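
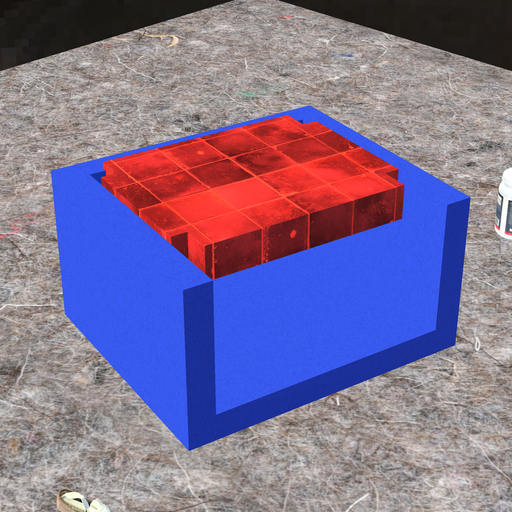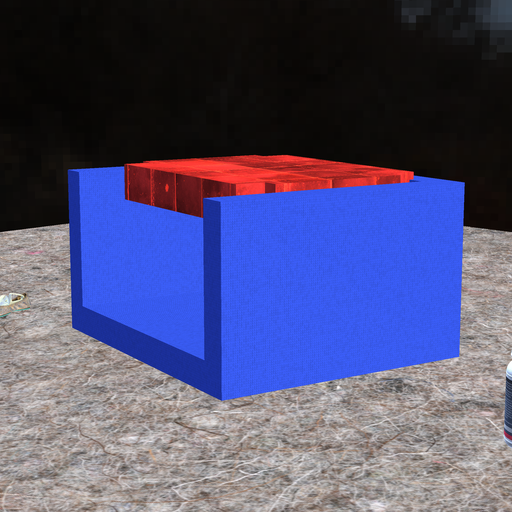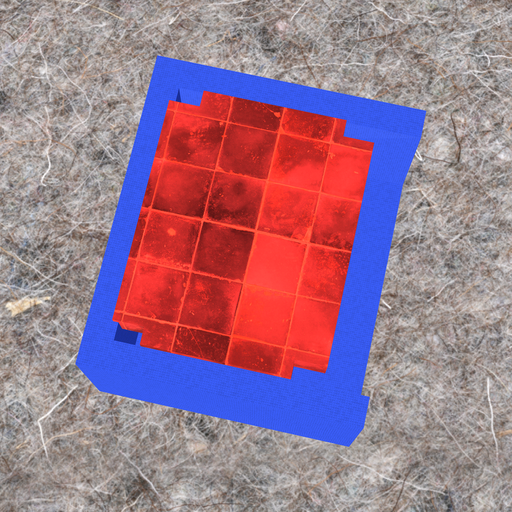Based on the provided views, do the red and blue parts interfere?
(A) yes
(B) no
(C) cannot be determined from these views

(A) yes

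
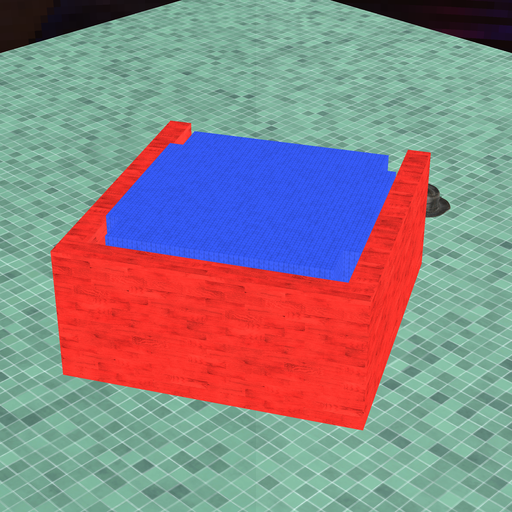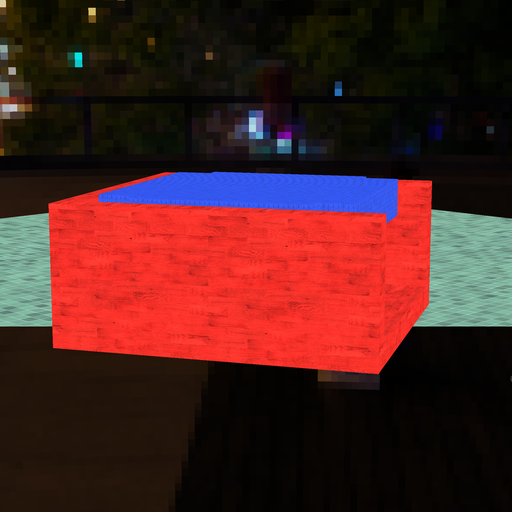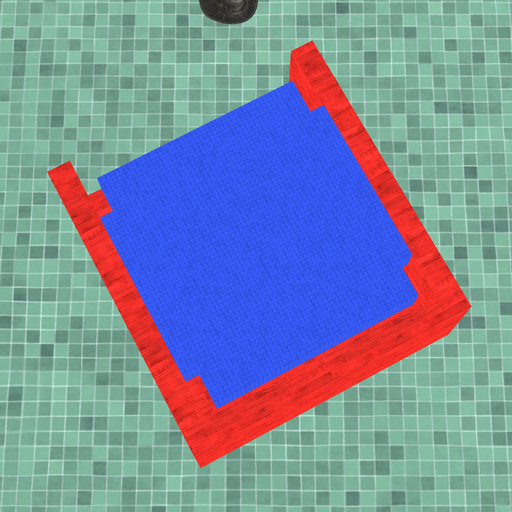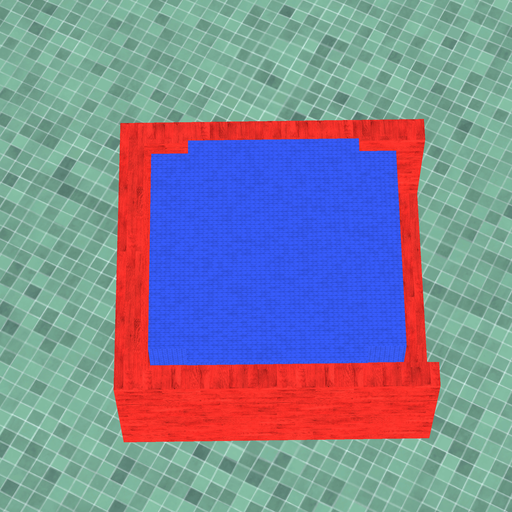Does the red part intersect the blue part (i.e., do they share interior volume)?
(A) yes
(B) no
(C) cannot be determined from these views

(B) no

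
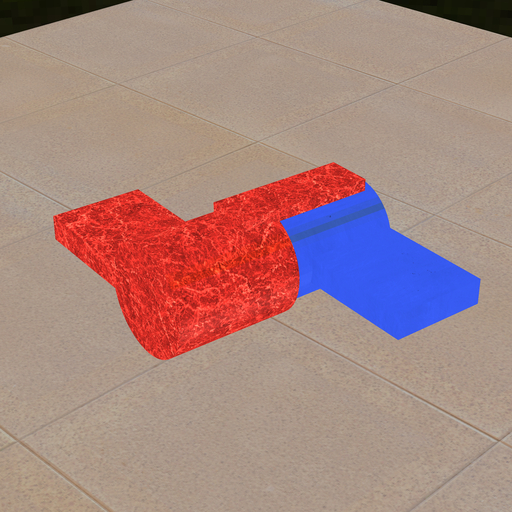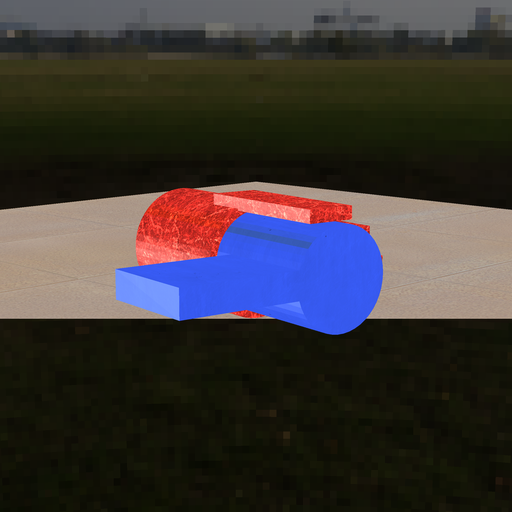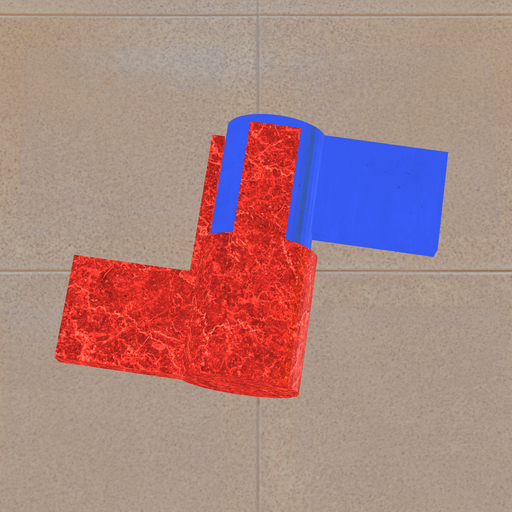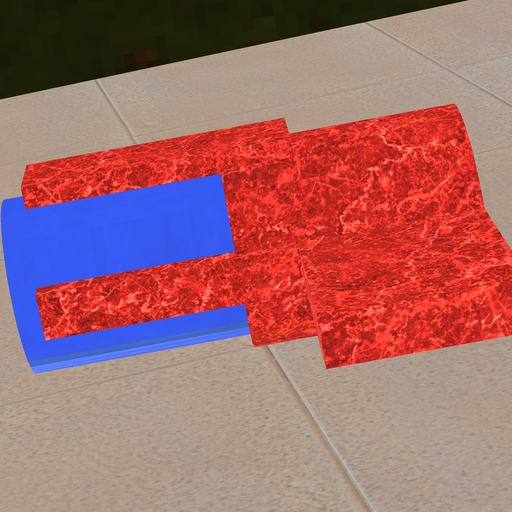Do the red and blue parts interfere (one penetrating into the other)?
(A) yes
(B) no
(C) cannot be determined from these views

(A) yes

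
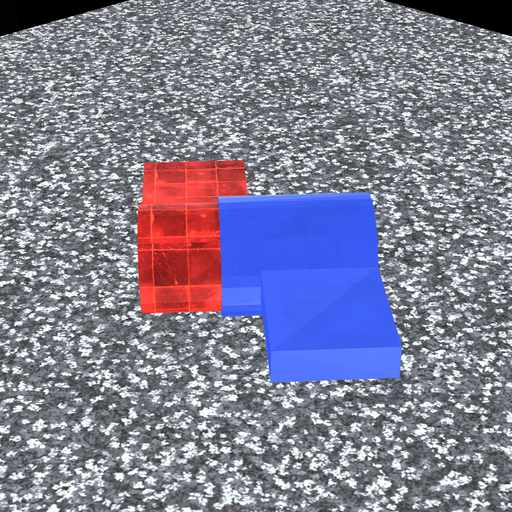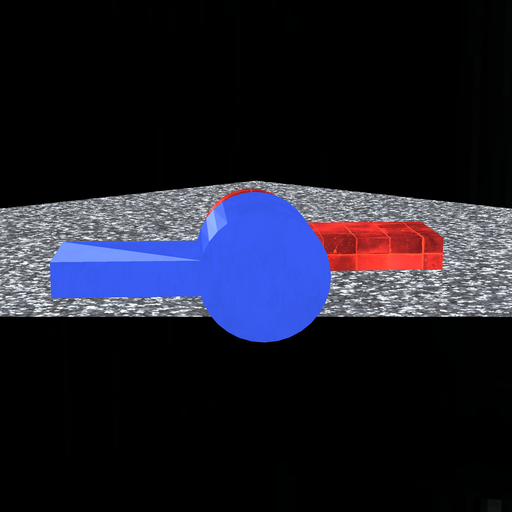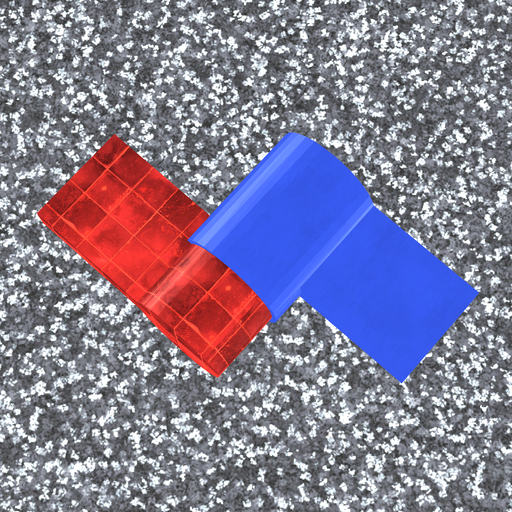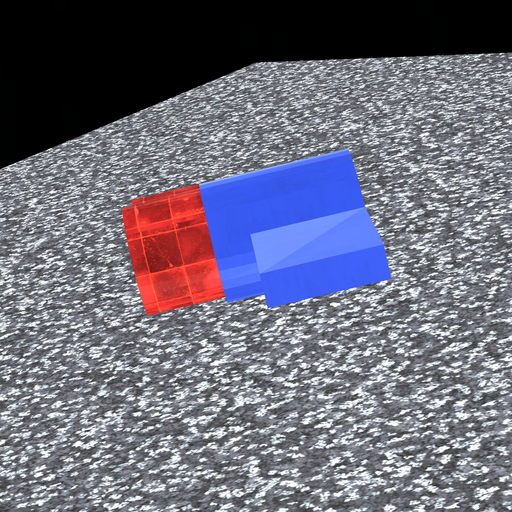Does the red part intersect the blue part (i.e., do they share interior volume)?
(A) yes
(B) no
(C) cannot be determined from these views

(A) yes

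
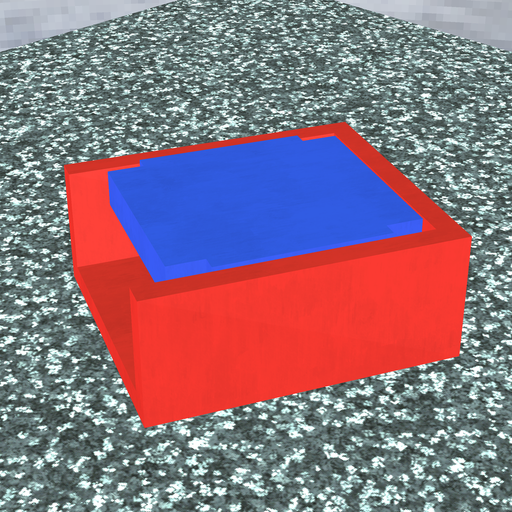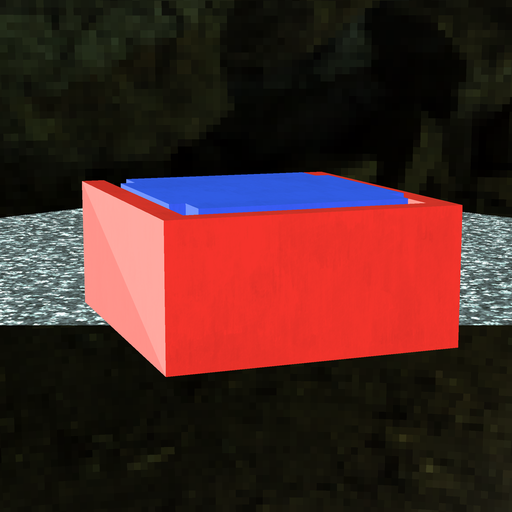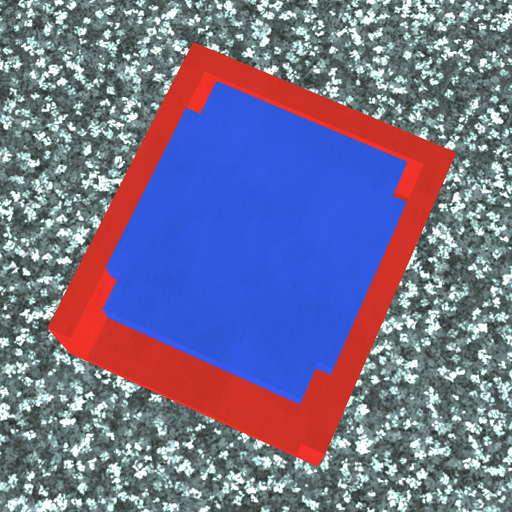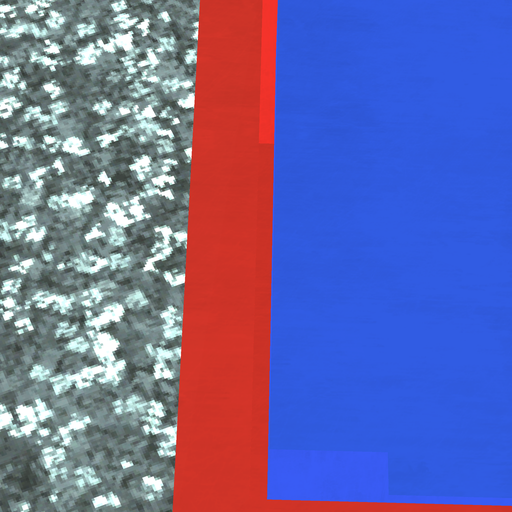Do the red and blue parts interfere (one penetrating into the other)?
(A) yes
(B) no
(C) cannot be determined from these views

(B) no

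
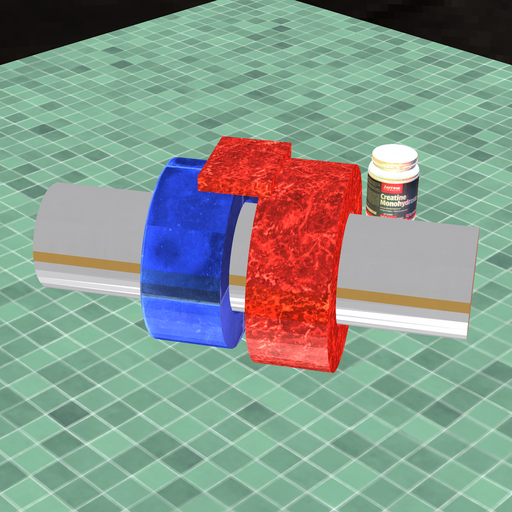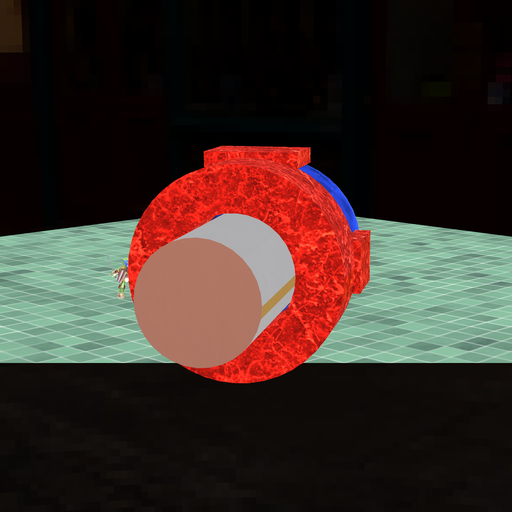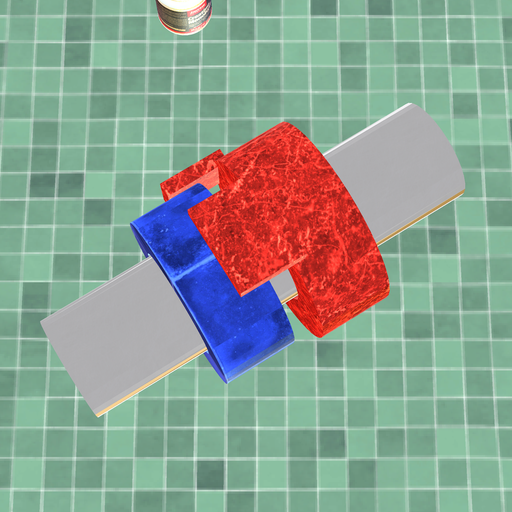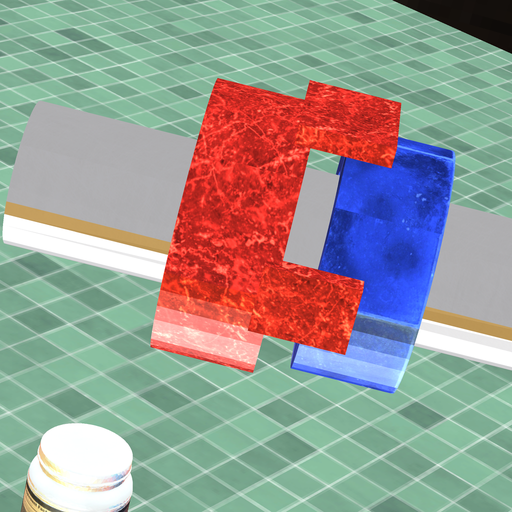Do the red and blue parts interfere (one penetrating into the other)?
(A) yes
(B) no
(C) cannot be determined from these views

(B) no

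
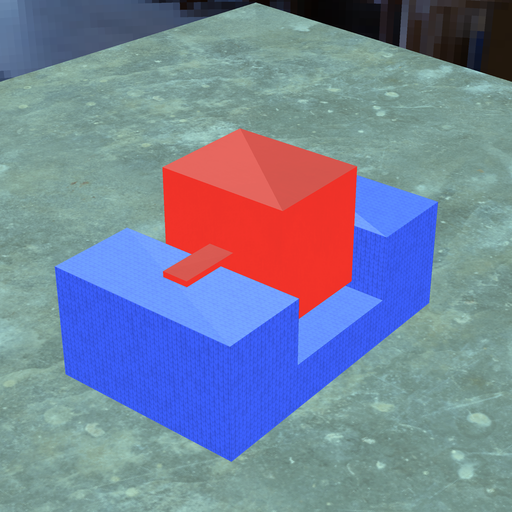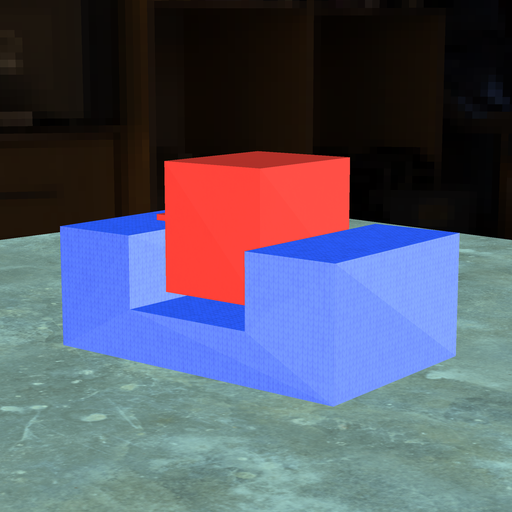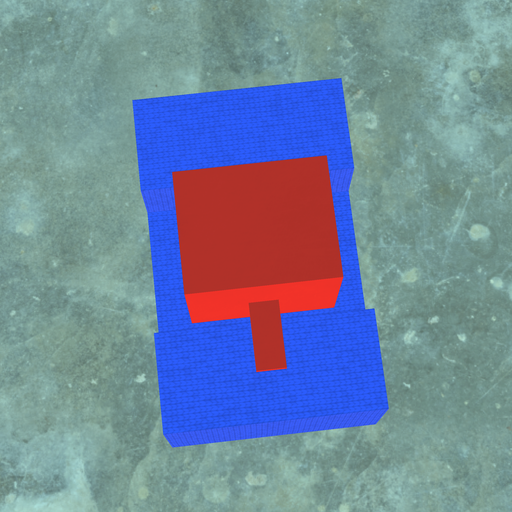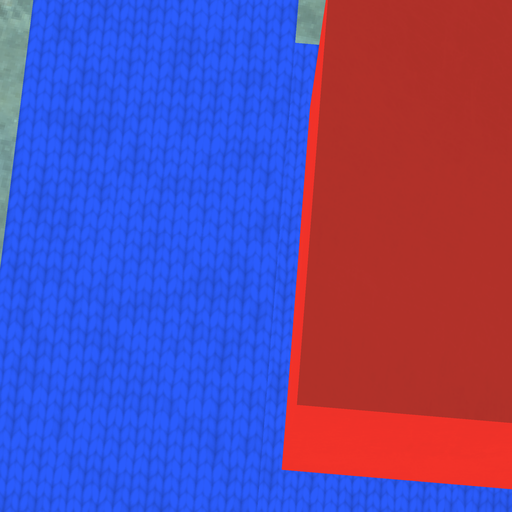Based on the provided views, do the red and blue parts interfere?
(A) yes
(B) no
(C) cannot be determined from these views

(B) no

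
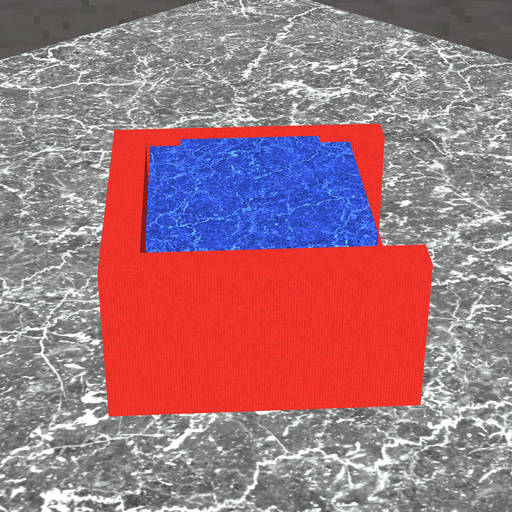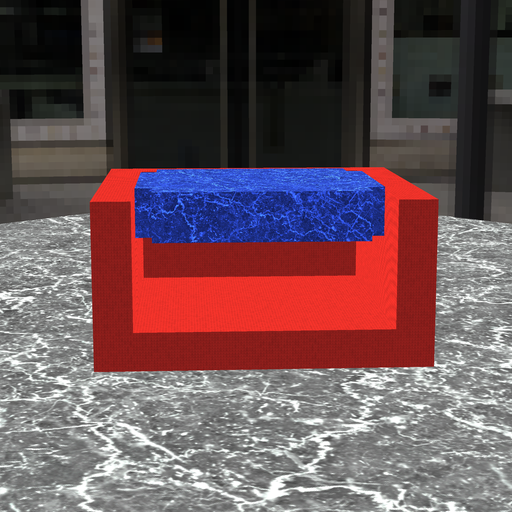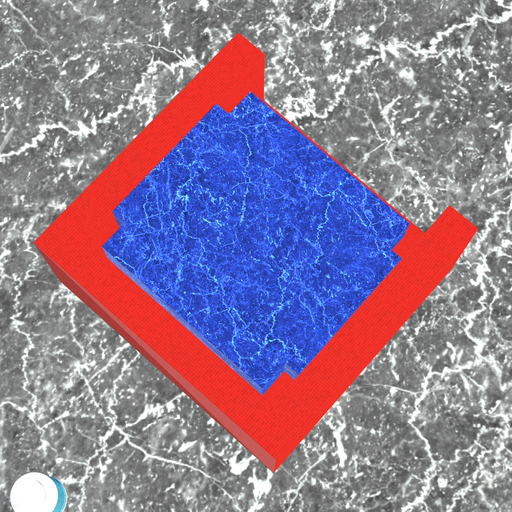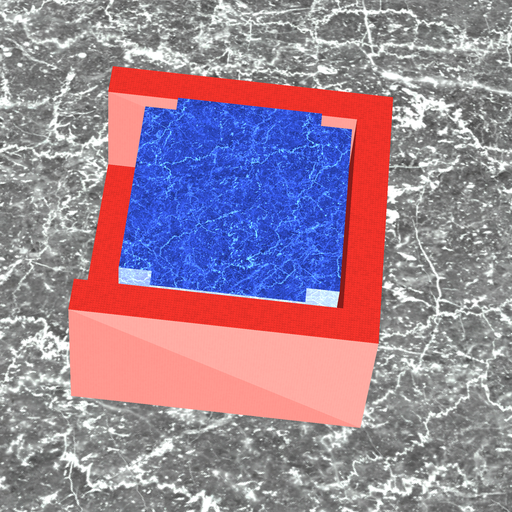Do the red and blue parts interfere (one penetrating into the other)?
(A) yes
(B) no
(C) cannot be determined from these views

(B) no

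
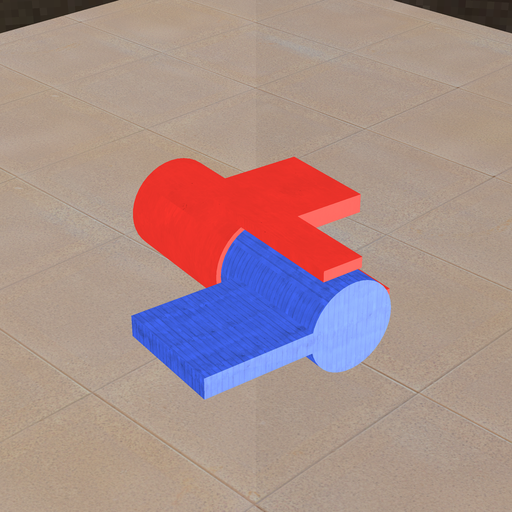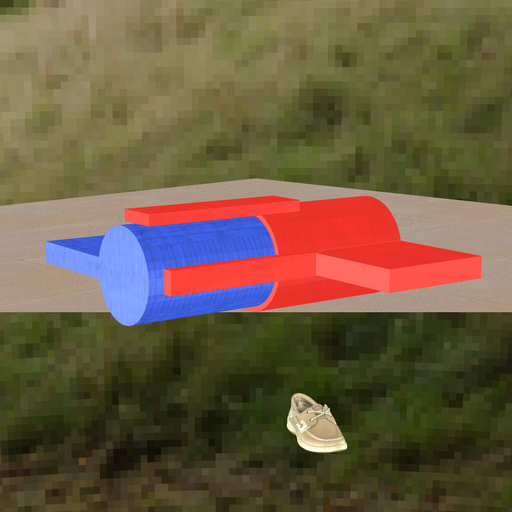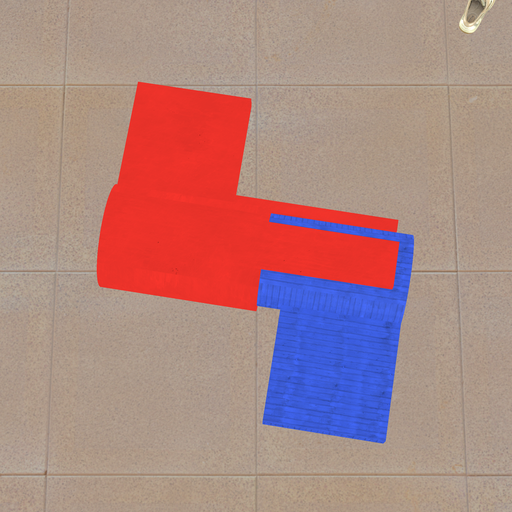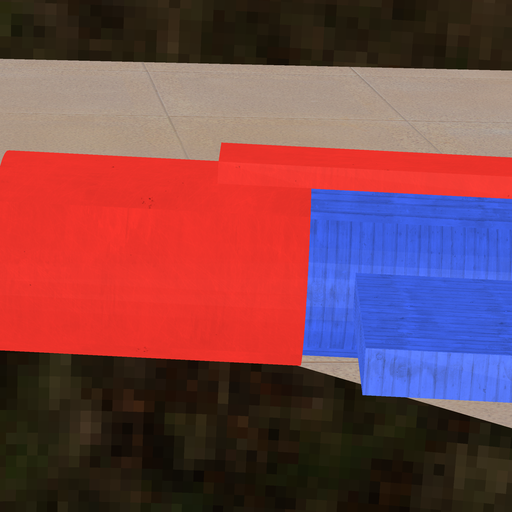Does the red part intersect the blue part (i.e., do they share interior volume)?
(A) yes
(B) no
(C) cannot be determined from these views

(A) yes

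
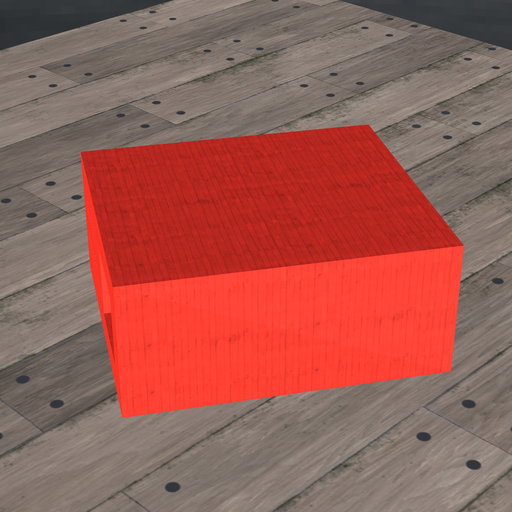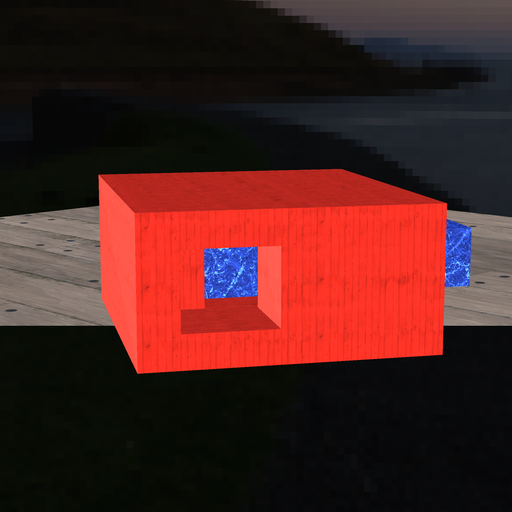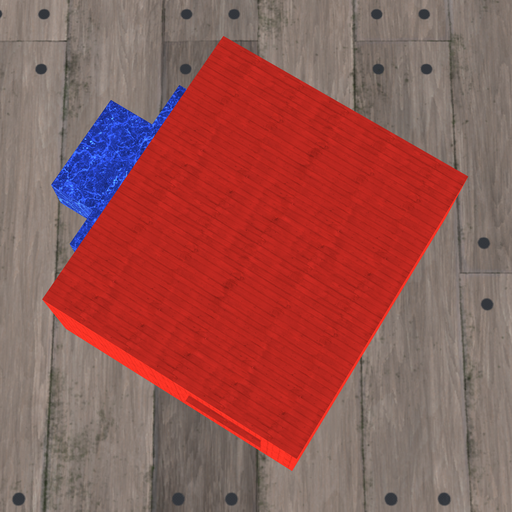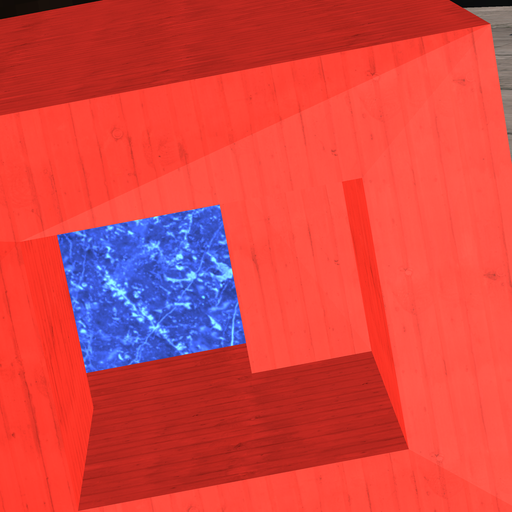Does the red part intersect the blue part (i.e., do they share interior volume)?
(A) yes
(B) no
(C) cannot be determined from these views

(A) yes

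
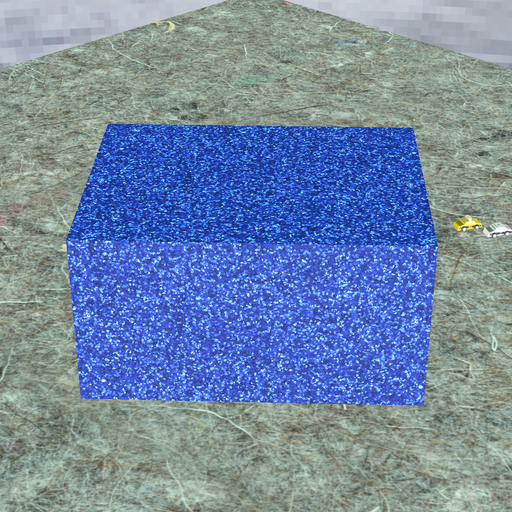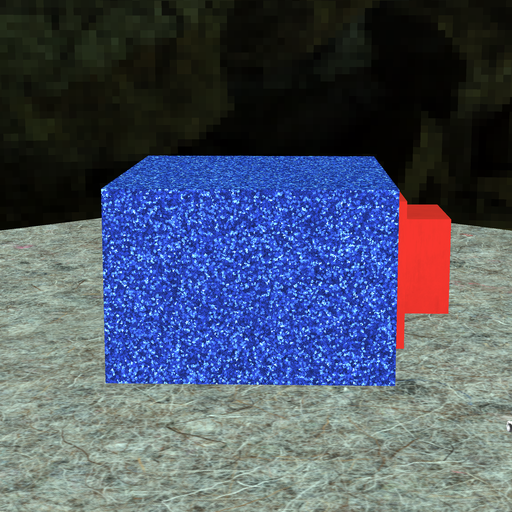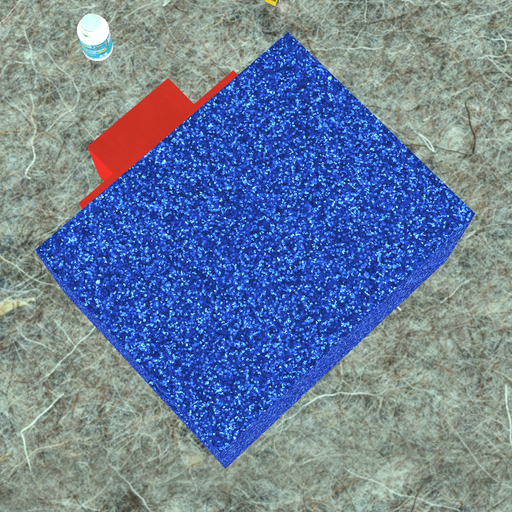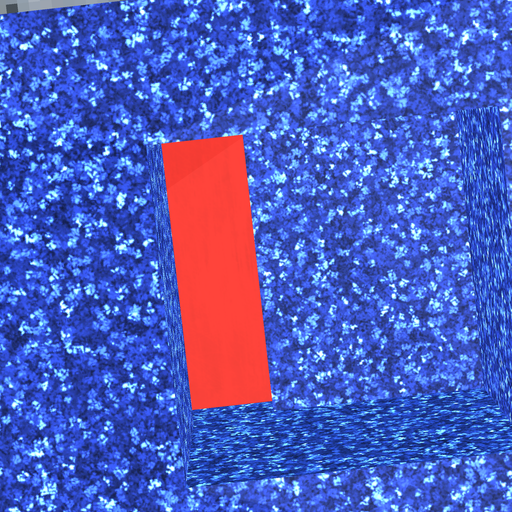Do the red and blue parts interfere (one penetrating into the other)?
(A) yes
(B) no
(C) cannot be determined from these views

(A) yes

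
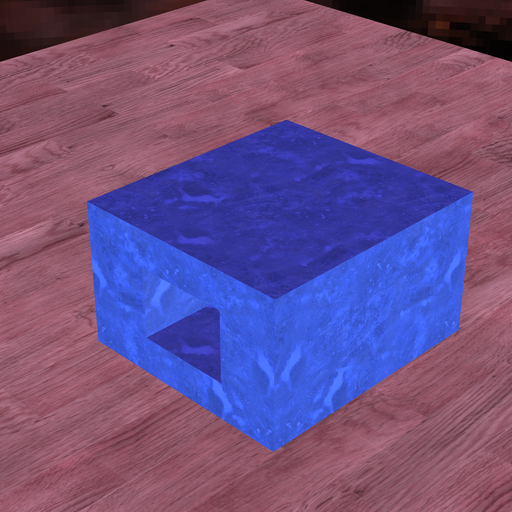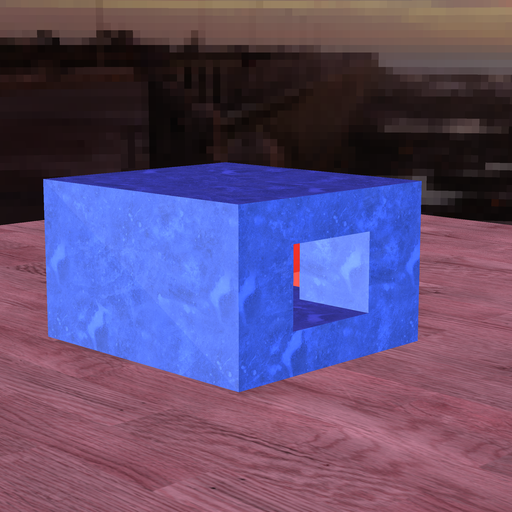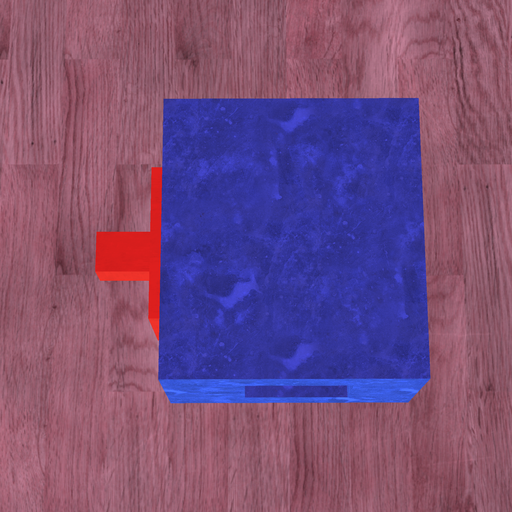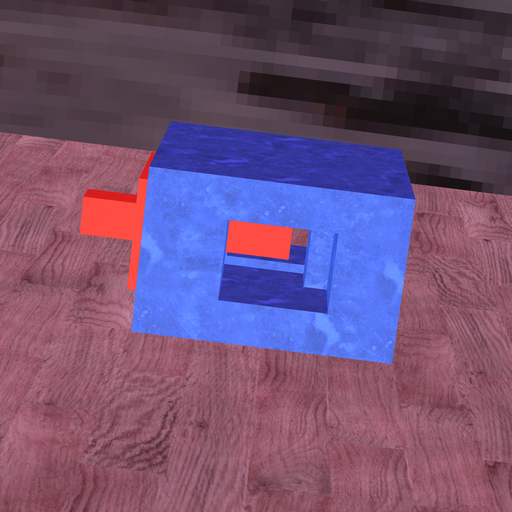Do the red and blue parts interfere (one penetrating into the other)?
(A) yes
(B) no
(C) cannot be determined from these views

(B) no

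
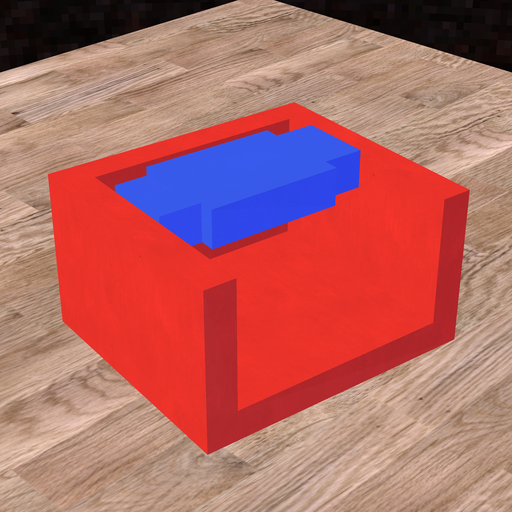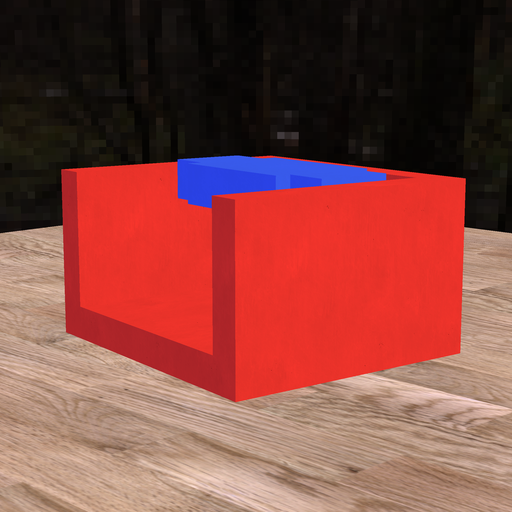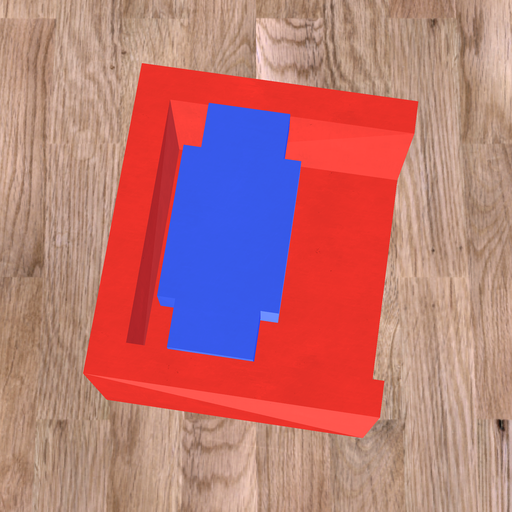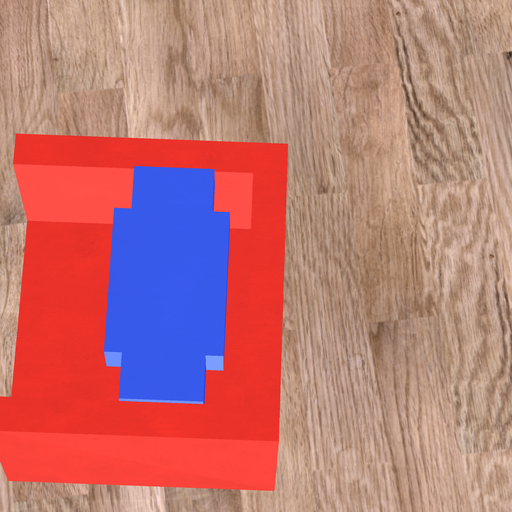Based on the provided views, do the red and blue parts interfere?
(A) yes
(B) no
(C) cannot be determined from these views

(B) no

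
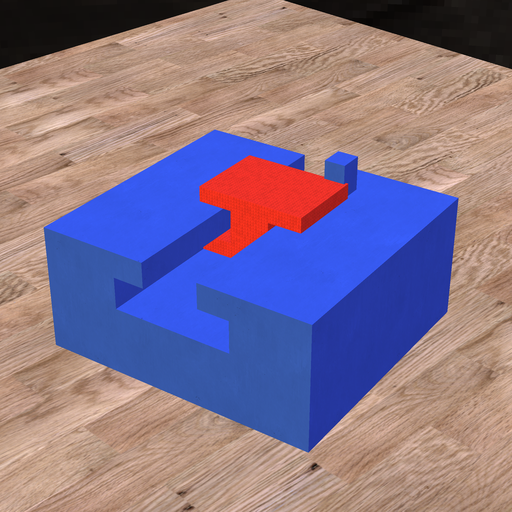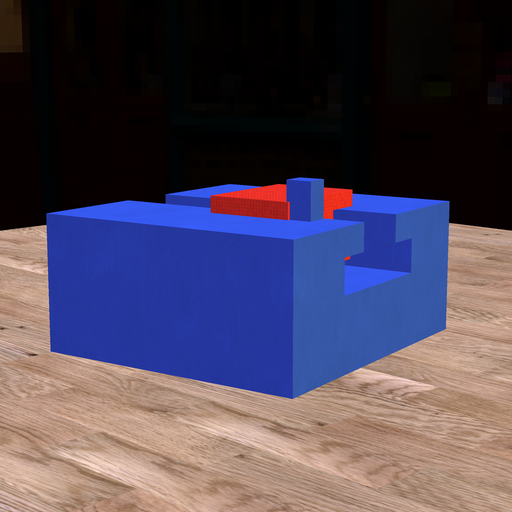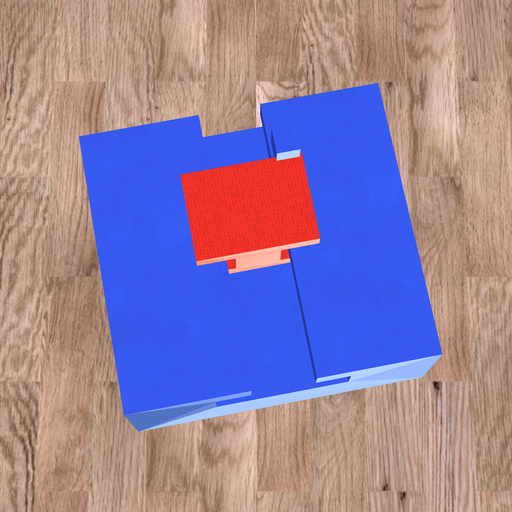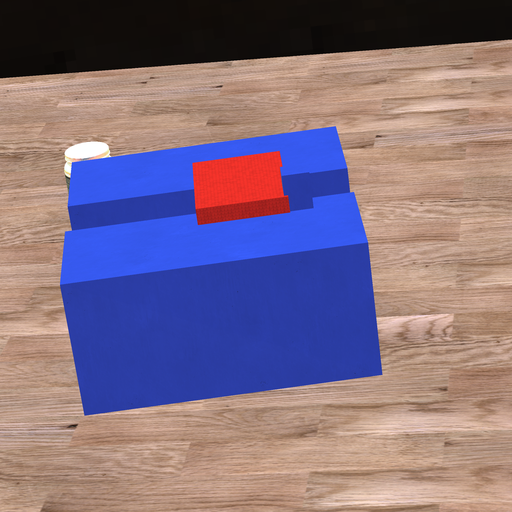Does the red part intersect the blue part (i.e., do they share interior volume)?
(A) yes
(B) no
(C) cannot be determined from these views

(A) yes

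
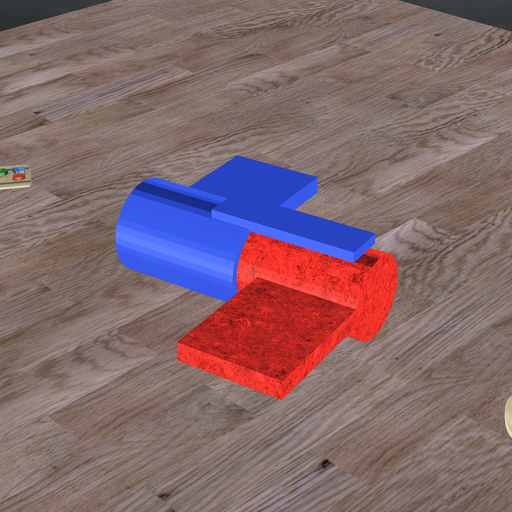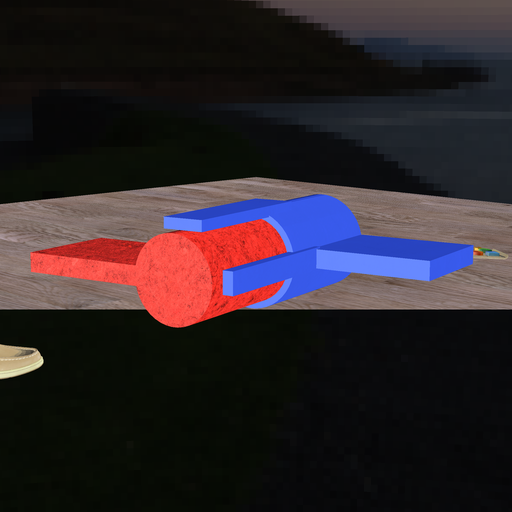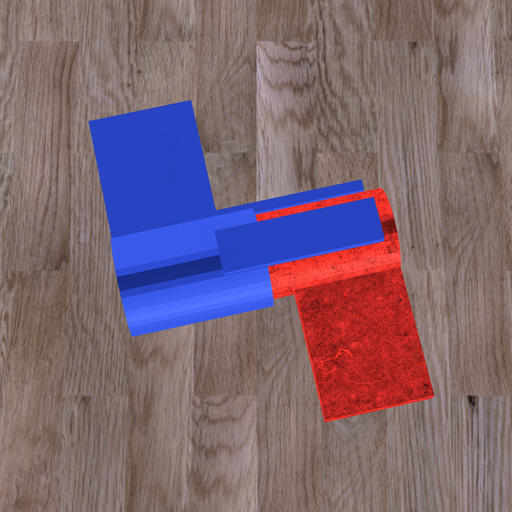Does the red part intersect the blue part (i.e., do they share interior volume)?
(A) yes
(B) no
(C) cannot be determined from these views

(A) yes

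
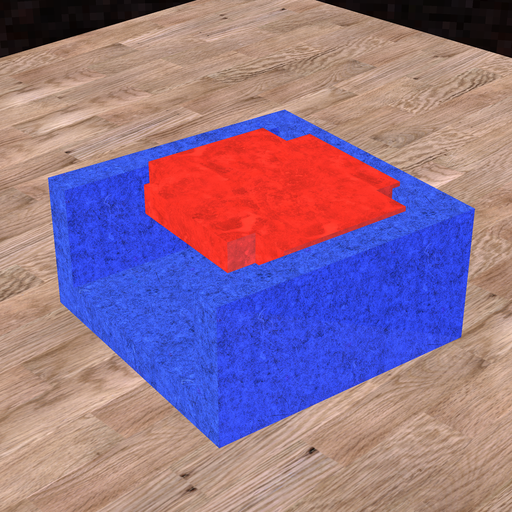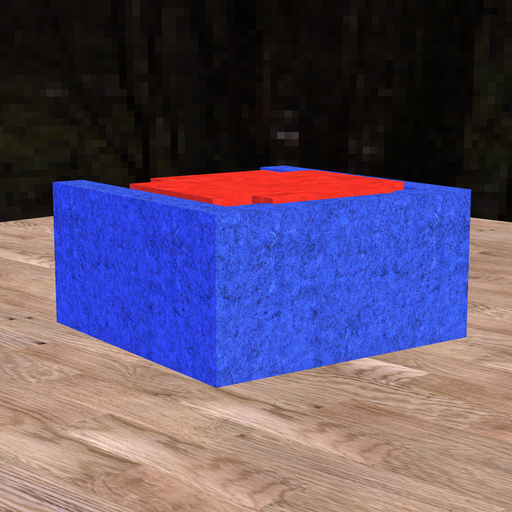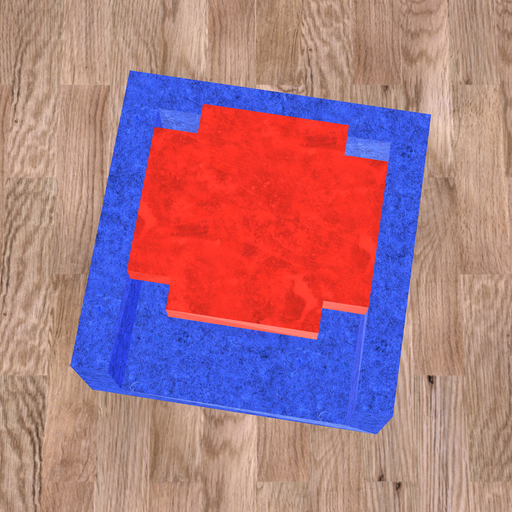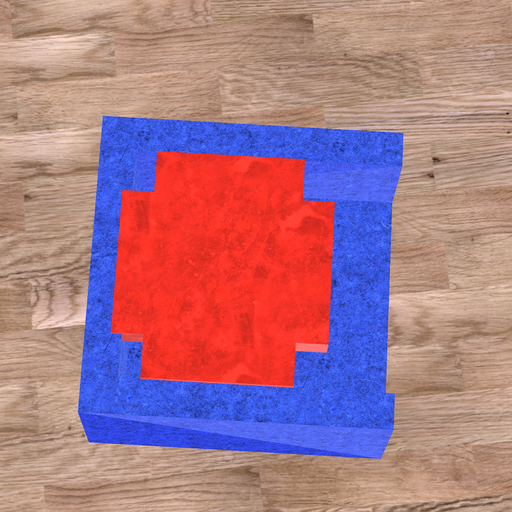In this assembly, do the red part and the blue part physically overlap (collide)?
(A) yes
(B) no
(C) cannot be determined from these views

(A) yes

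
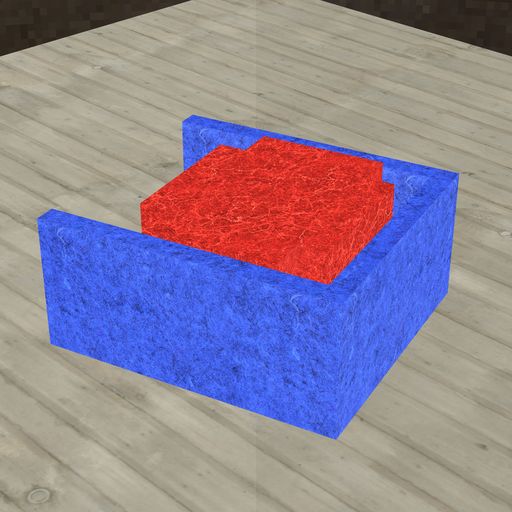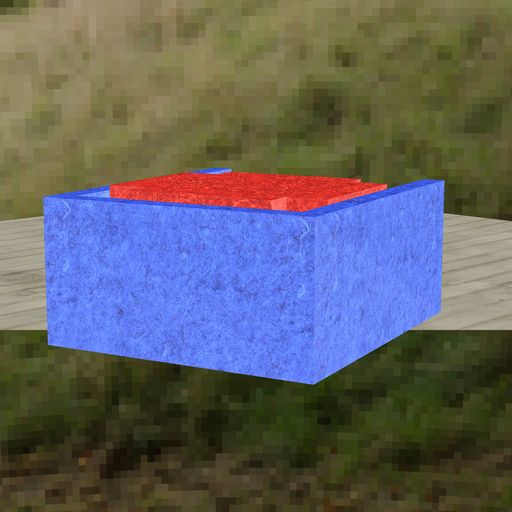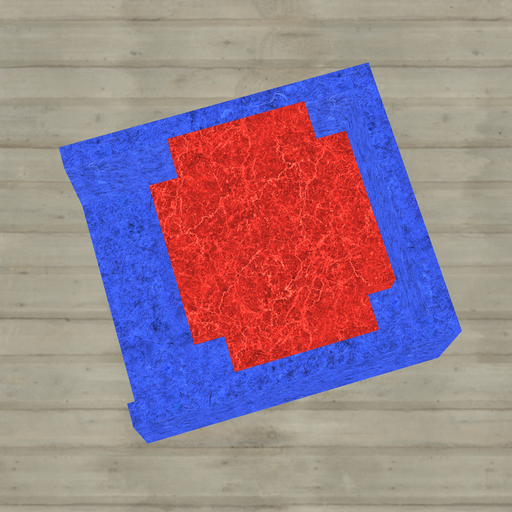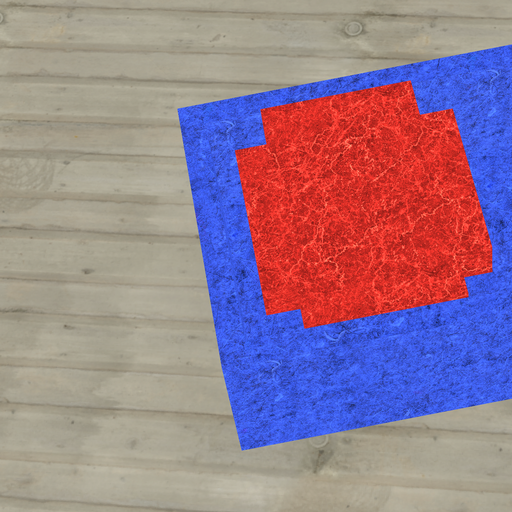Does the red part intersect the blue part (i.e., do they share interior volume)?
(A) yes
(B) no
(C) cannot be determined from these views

(B) no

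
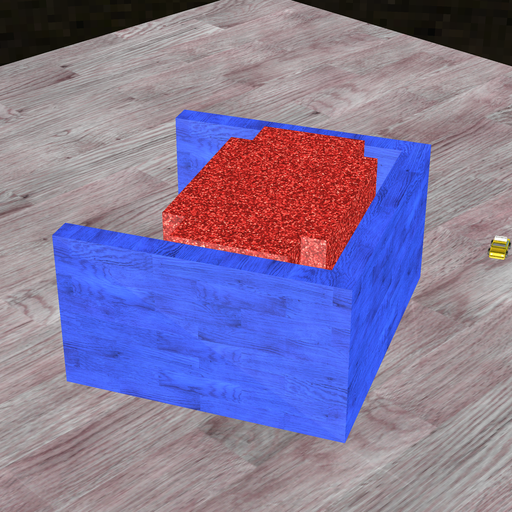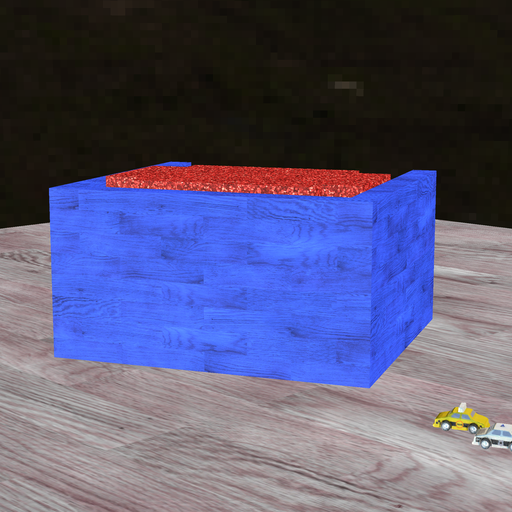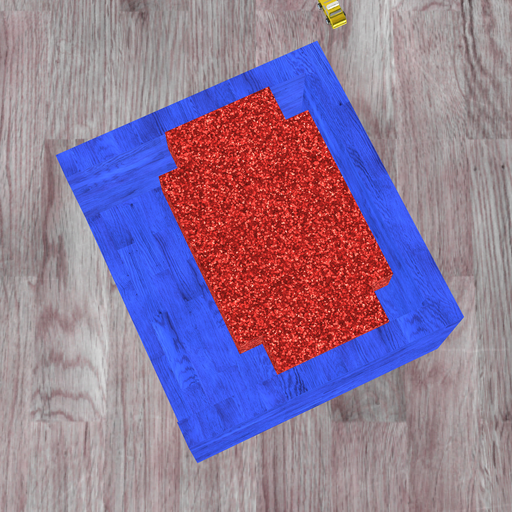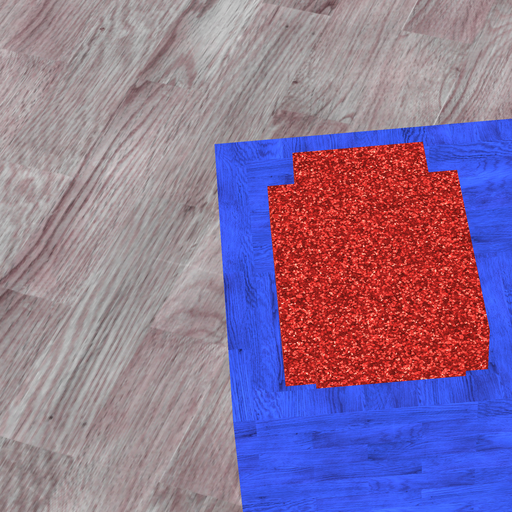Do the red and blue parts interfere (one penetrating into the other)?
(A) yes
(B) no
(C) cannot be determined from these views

(B) no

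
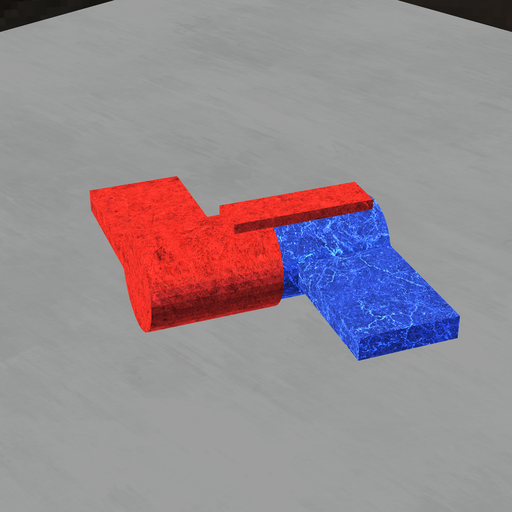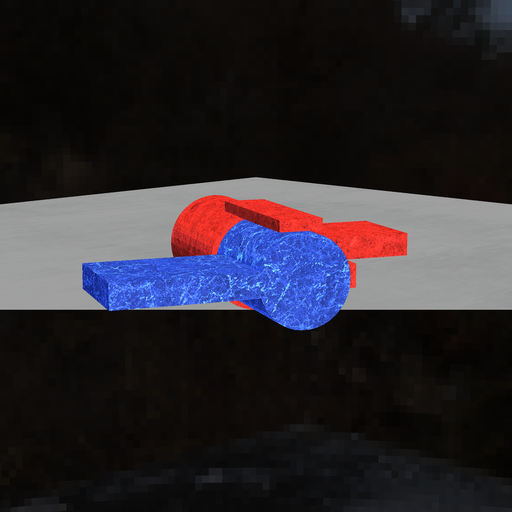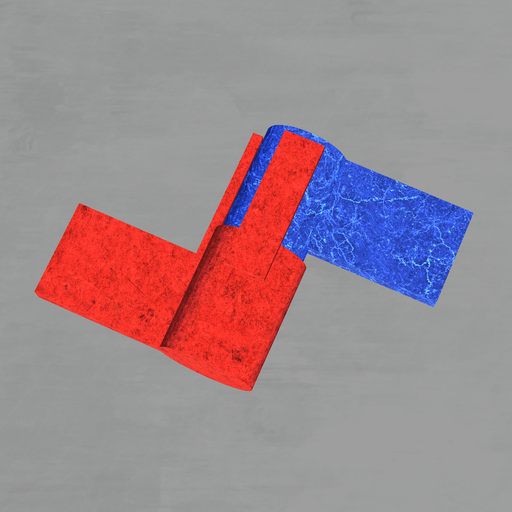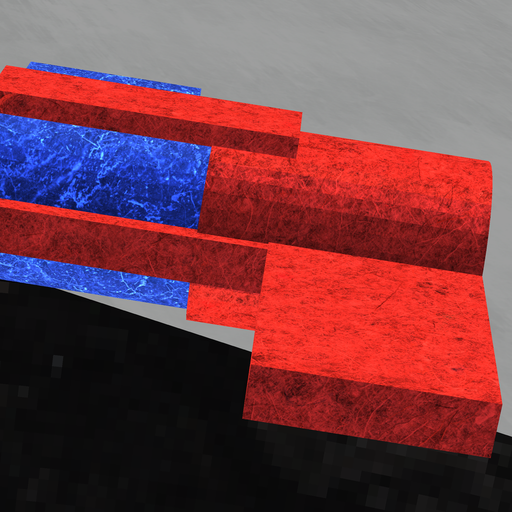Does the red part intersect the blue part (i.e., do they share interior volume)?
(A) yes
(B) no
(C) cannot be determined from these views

(A) yes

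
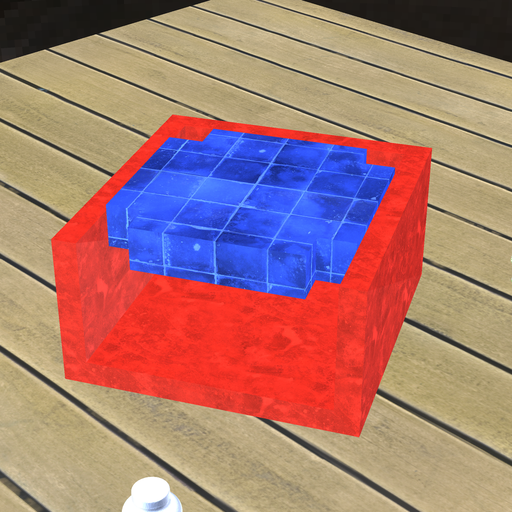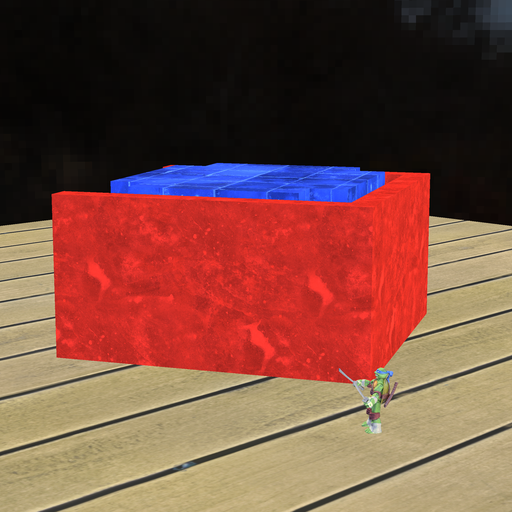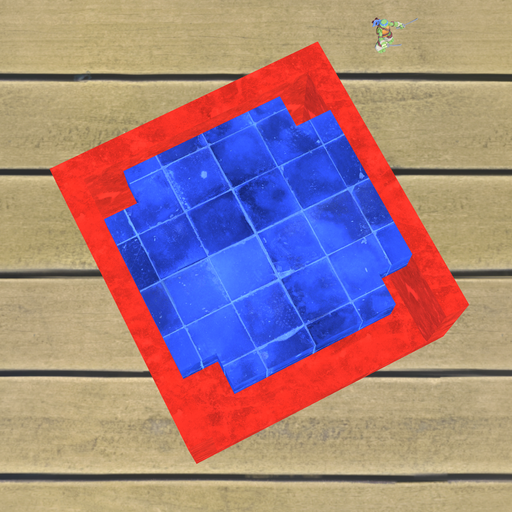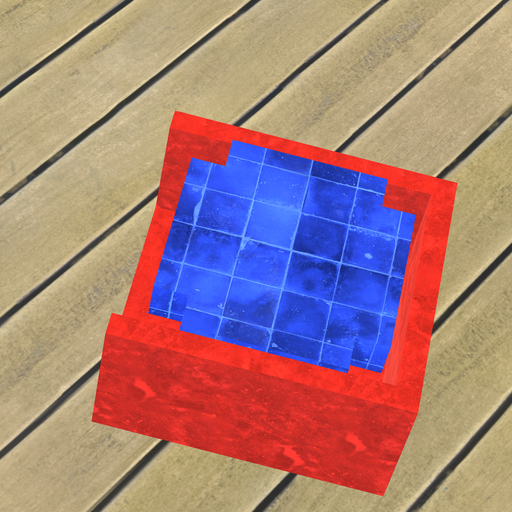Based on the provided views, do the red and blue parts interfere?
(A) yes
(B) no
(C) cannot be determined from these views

(B) no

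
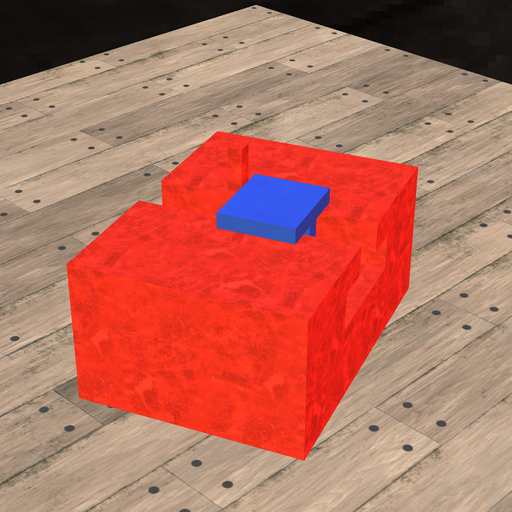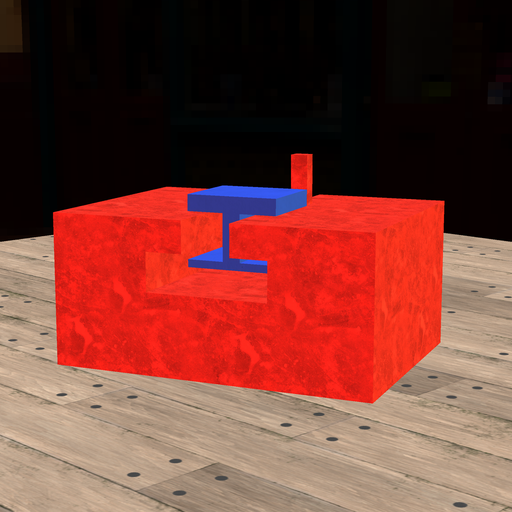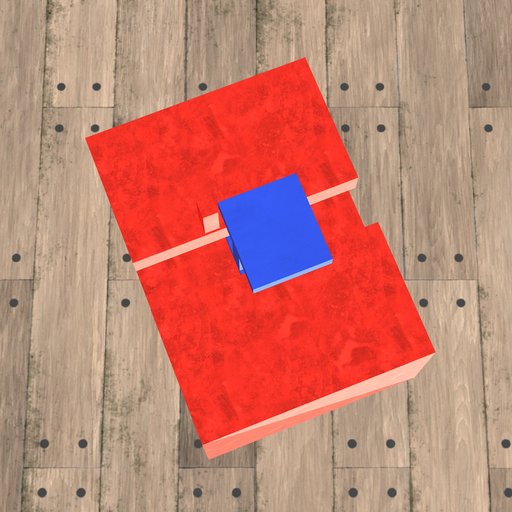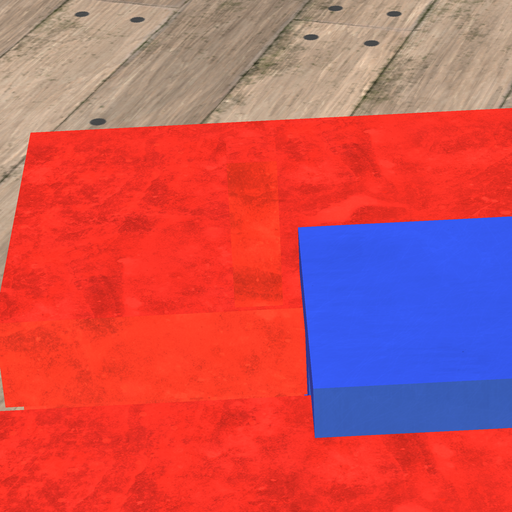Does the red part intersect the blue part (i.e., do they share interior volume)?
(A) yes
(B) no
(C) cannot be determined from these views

(B) no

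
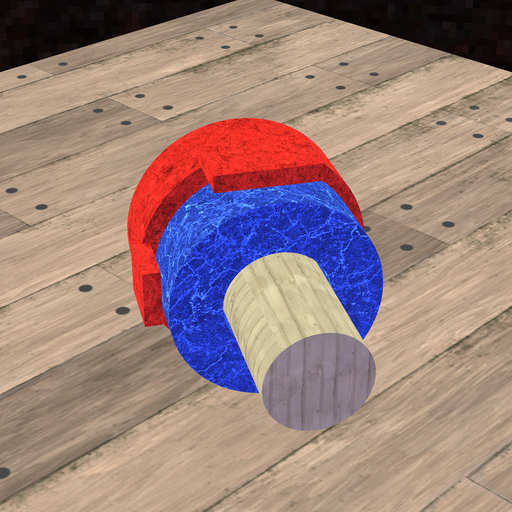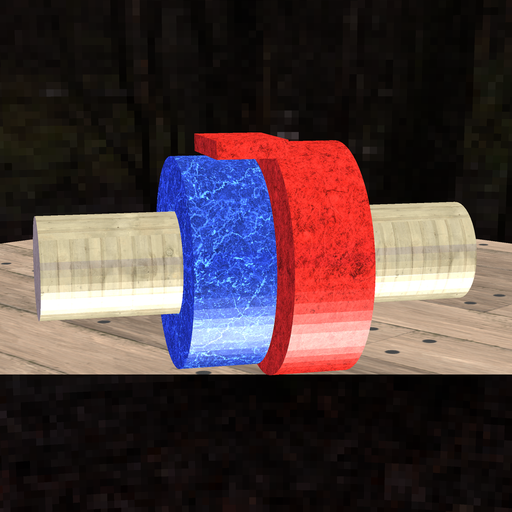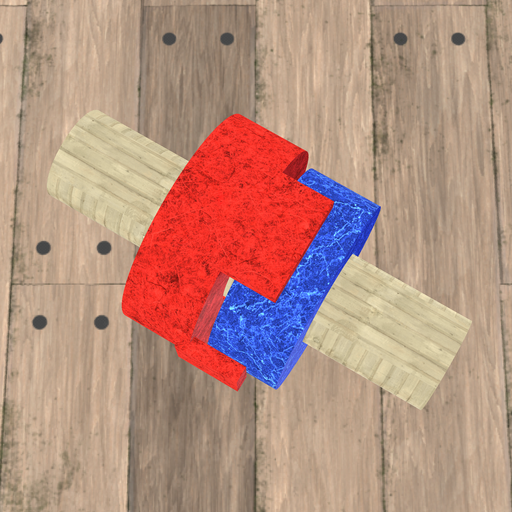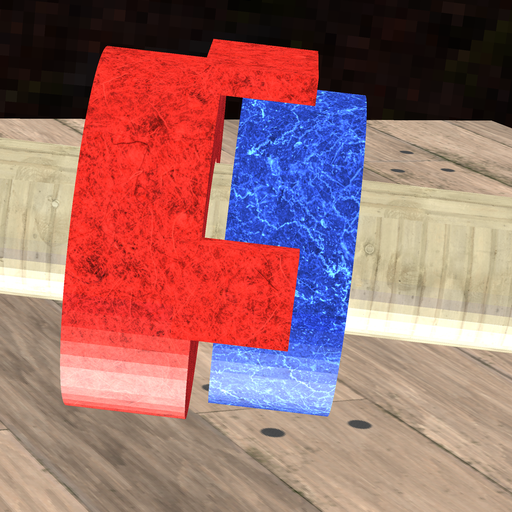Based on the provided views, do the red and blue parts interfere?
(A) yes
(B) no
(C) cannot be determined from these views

(B) no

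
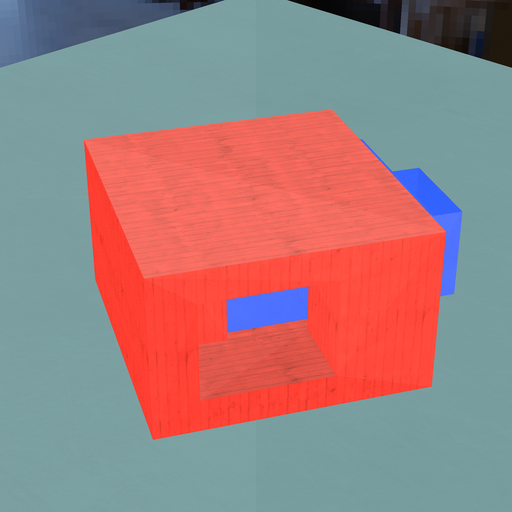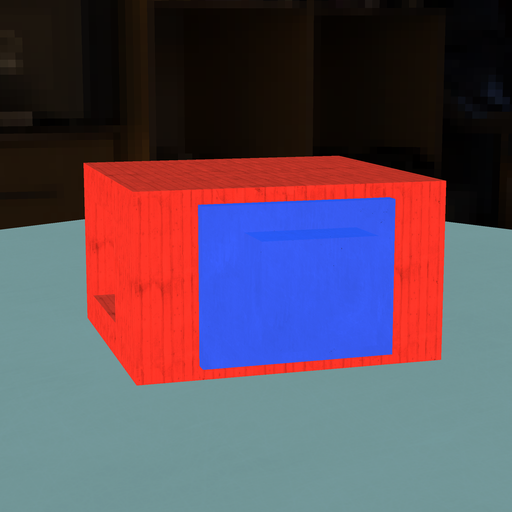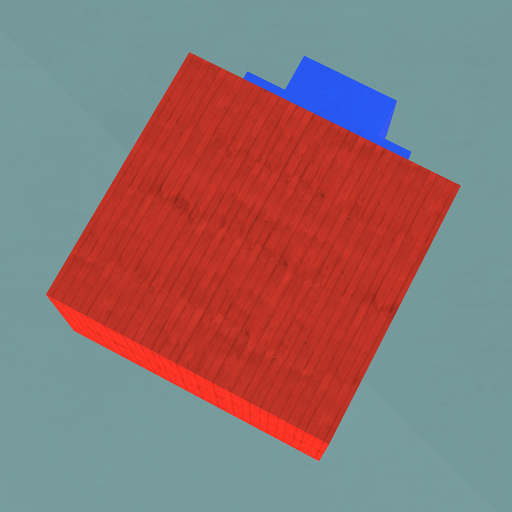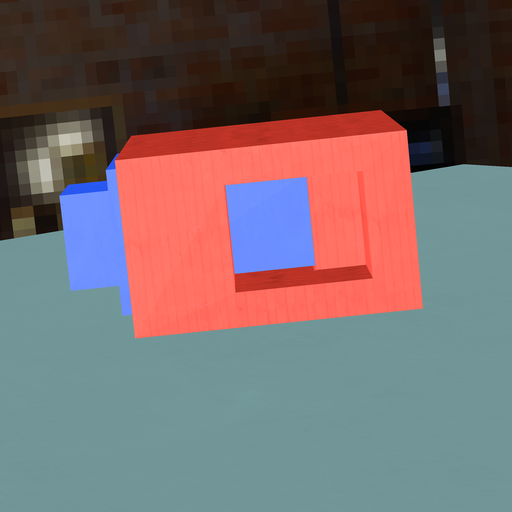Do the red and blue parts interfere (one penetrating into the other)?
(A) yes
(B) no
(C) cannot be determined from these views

(A) yes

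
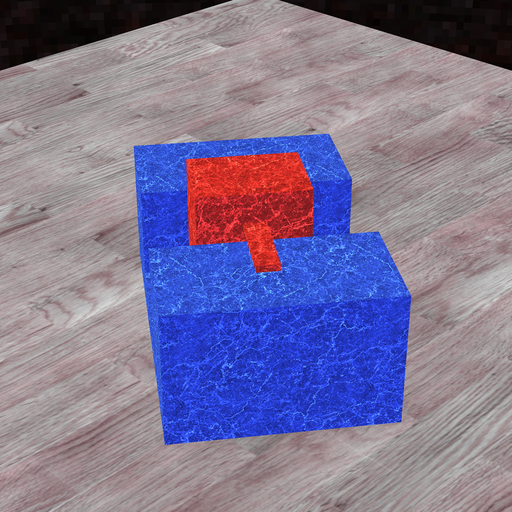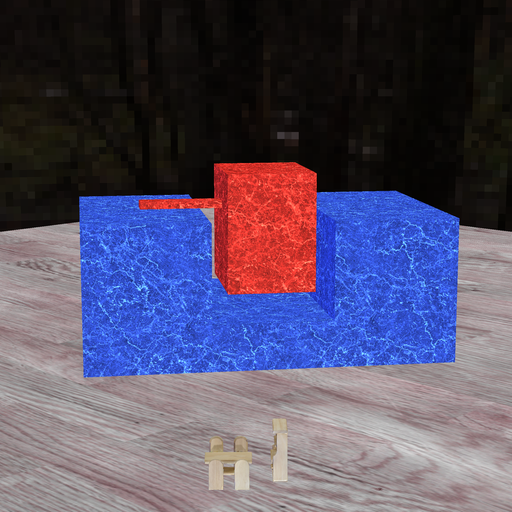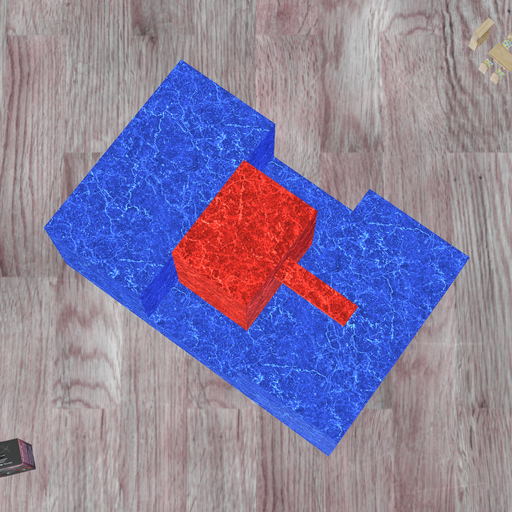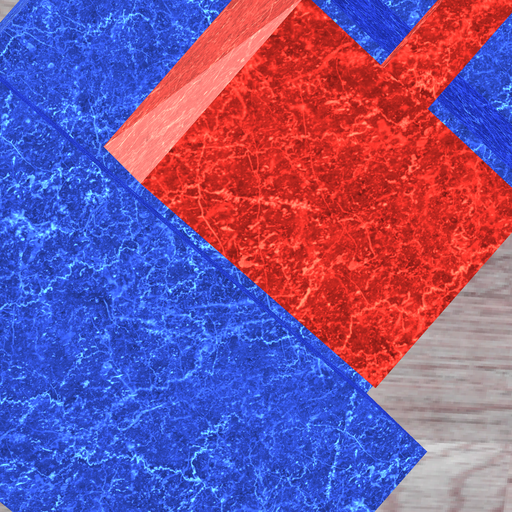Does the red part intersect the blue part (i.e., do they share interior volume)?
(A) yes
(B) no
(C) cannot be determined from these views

(B) no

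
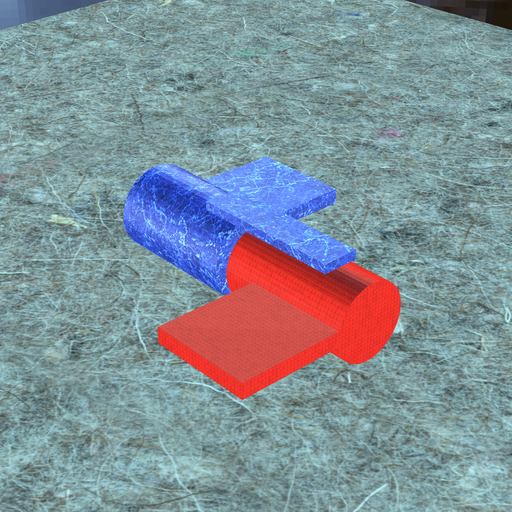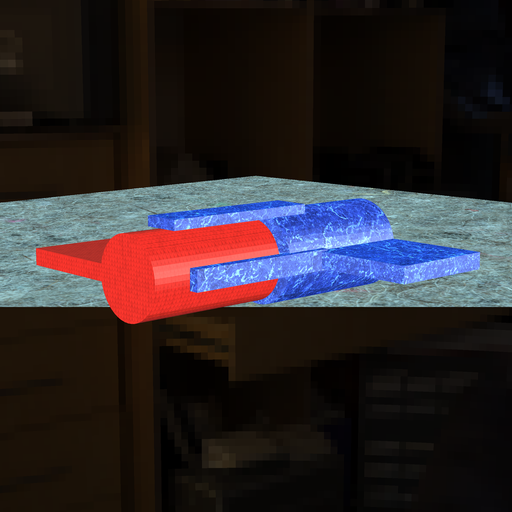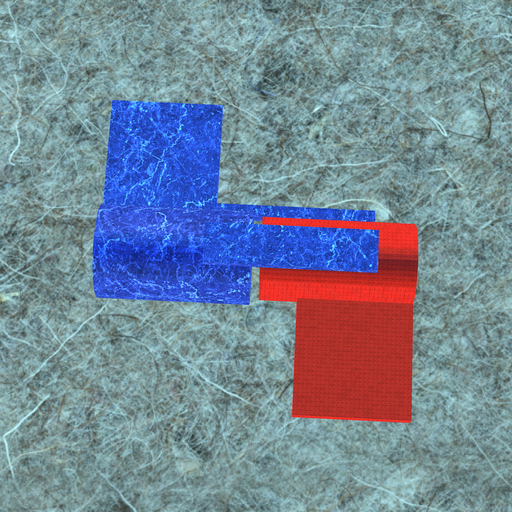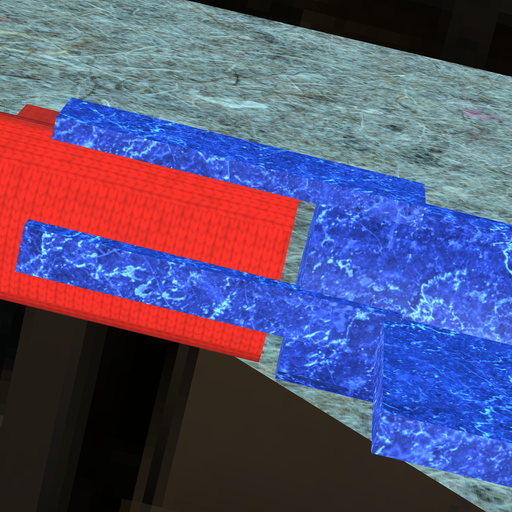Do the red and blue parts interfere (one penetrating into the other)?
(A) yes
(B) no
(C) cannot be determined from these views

(B) no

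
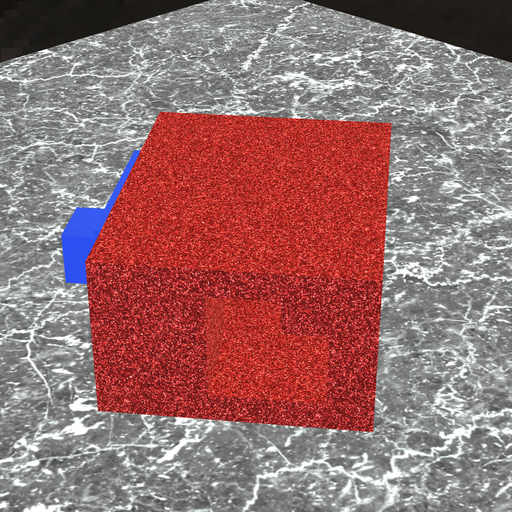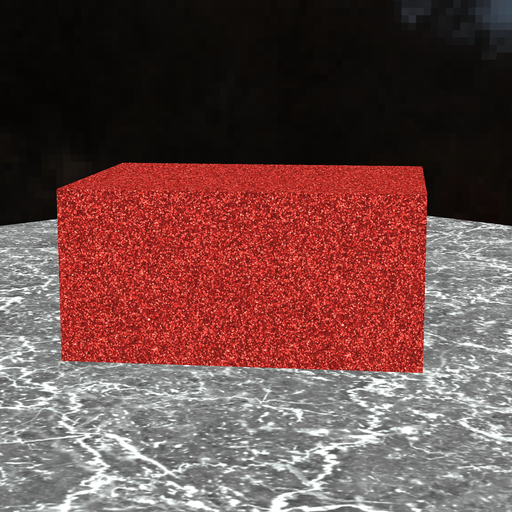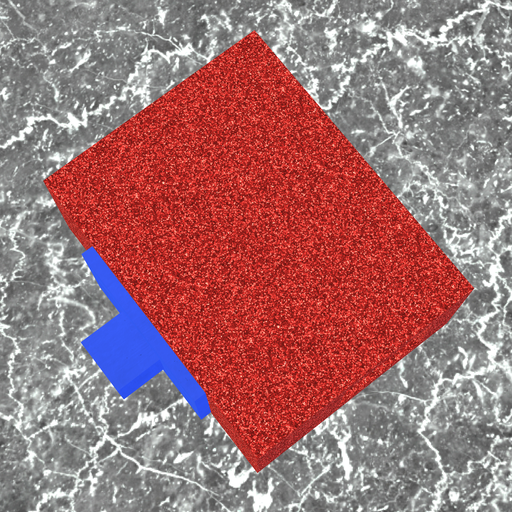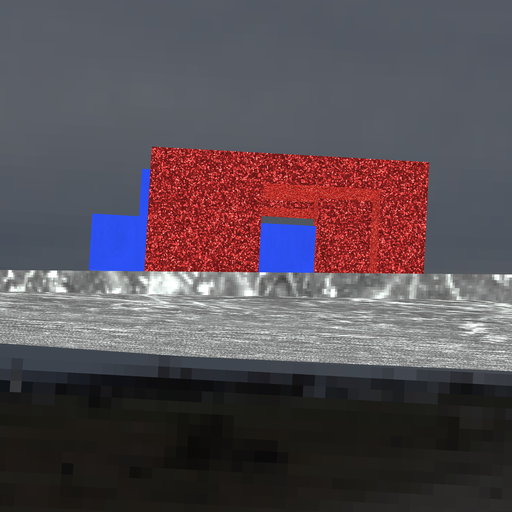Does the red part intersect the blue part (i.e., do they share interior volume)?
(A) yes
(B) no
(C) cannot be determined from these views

(A) yes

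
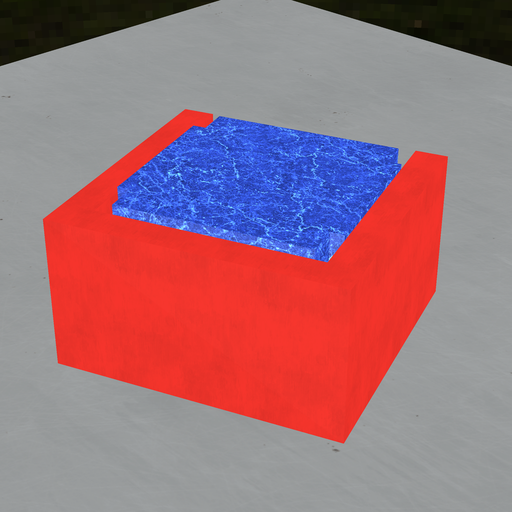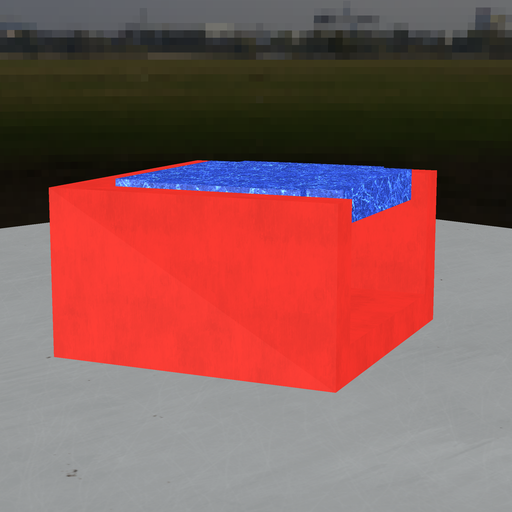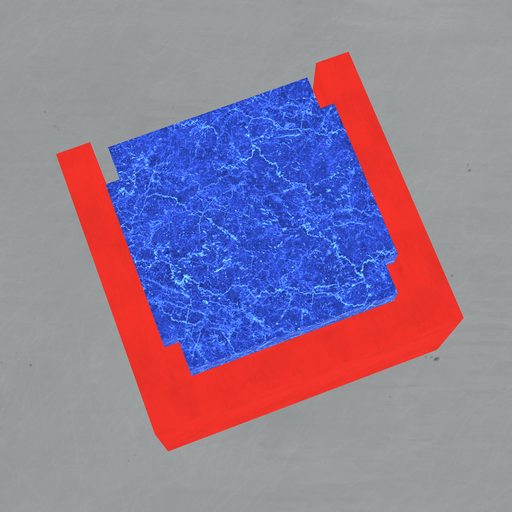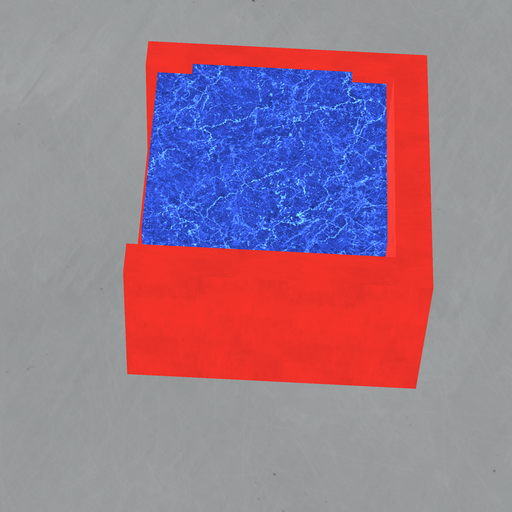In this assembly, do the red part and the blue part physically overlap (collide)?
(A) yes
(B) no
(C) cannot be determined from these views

(B) no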